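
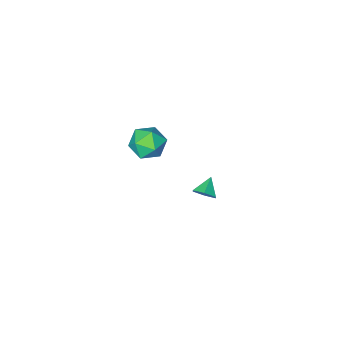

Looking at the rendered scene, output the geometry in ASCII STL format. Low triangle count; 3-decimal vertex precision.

solid 
facet normal 0.699 0.453 -0.554
outer loop
vertex 3.236 3.739 1.64
vertex 3.007 3.408 1.08
vertex 2.743 4.022 1.249
endloop
endfacet
facet normal -0.372 0.464 0.804
outer loop
vertex 3.236 3.739 1.64
vertex 2.743 4.022 1.249
vertex 2.273 2.932 1.66
endloop
endfacet
facet normal 0.699 0.453 -0.553
outer loop
vertex 2.743 4.022 1.249
vertex 3.007 3.408 1.08
vertex 2.514 3.692 0.689
endloop
endfacet
facet normal -0.896 0.429 0.114
outer loop
vertex 2.743 4.022 1.249
vertex 2.514 3.692 0.689
vertex 2.273 2.932 1.66
endloop
endfacet
facet normal 0.699 0.453 -0.553
outer loop
vertex 2.514 3.692 0.689
vertex 3.007 3.408 1.08
vertex 2.778 3.077 0.519
endloop
endfacet
facet normal -0.871 -0.258 -0.418
outer loop
vertex 2.514 3.692 0.689
vertex 2.778 3.077 0.519
vertex 2.273 2.932 1.66
endloop
endfacet
facet normal 0.699 0.453 -0.553
outer loop
vertex 2.778 3.077 0.519
vertex 3.007 3.408 1.08
vertex 3.271 2.793 0.91
endloop
endfacet
facet normal -0.321 -0.911 -0.258
outer loop
vertex 2.778 3.077 0.519
vertex 3.271 2.793 0.91
vertex 2.273 2.932 1.66
endloop
endfacet
facet normal 0.699 0.453 -0.554
outer loop
vertex 3.271 2.793 0.91
vertex 3.007 3.408 1.08
vertex 3.5 3.124 1.47
endloop
endfacet
facet normal 0.205 -0.877 0.435
outer loop
vertex 3.271 2.793 0.91
vertex 3.5 3.124 1.47
vertex 2.273 2.932 1.66
endloop
endfacet
facet normal 0.699 0.453 -0.554
outer loop
vertex 3.5 3.124 1.47
vertex 3.007 3.408 1.08
vertex 3.236 3.739 1.64
endloop
endfacet
facet normal 0.179 -0.190 0.965
outer loop
vertex 3.5 3.124 1.47
vertex 3.236 3.739 1.64
vertex 2.273 2.932 1.66
endloop
endfacet
facet normal -0.324 0.682 0.656
outer loop
vertex 1.956 -2.609 -1.262
vertex 0.913 -3.02 -1.35
vertex 1.616 -3.432 -0.575
endloop
endfacet
facet normal 0.357 0.507 0.784
outer loop
vertex 1.956 -2.609 -1.262
vertex 1.616 -3.432 -0.575
vertex 2.647 -3.464 -1.023
endloop
endfacet
facet normal 0.735 0.649 0.196
outer loop
vertex 1.956 -2.609 -1.262
vertex 2.647 -3.464 -1.023
vertex 2.581 -3.071 -2.075
endloop
endfacet
facet normal 0.288 0.911 -0.296
outer loop
vertex 1.956 -2.609 -1.262
vertex 2.581 -3.071 -2.075
vertex 1.509 -2.797 -2.277
endloop
endfacet
facet normal -0.366 0.931 -0.011
outer loop
vertex 1.956 -2.609 -1.262
vertex 1.509 -2.797 -2.277
vertex 0.913 -3.02 -1.35
endloop
endfacet
facet normal 0.386 -0.195 0.902
outer loop
vertex 2.647 -3.464 -1.023
vertex 1.616 -3.432 -0.575
vertex 2.031 -4.403 -0.963
endloop
endfacet
facet normal -0.715 0.086 0.694
outer loop
vertex 1.616 -3.432 -0.575
vertex 0.913 -3.02 -1.35
vertex 0.959 -4.129 -1.165
endloop
endfacet
facet normal -0.783 0.489 -0.386
outer loop
vertex 0.913 -3.02 -1.35
vertex 1.509 -2.797 -2.277
vertex 0.893 -3.736 -2.217
endloop
endfacet
facet normal 0.276 0.456 -0.846
outer loop
vertex 1.509 -2.797 -2.277
vertex 2.581 -3.071 -2.075
vertex 1.924 -3.768 -2.665
endloop
endfacet
facet normal 0.998 0.033 -0.050
outer loop
vertex 2.581 -3.071 -2.075
vertex 2.647 -3.464 -1.023
vertex 2.627 -4.18 -1.89
endloop
endfacet
facet normal -0.288 -0.911 0.296
outer loop
vertex 1.584 -4.591 -1.978
vertex 2.031 -4.403 -0.963
vertex 0.959 -4.129 -1.165
endloop
endfacet
facet normal -0.735 -0.649 -0.196
outer loop
vertex 1.584 -4.591 -1.978
vertex 0.959 -4.129 -1.165
vertex 0.893 -3.736 -2.217
endloop
endfacet
facet normal -0.357 -0.507 -0.784
outer loop
vertex 1.584 -4.591 -1.978
vertex 0.893 -3.736 -2.217
vertex 1.924 -3.768 -2.665
endloop
endfacet
facet normal 0.324 -0.682 -0.656
outer loop
vertex 1.584 -4.591 -1.978
vertex 1.924 -3.768 -2.665
vertex 2.627 -4.18 -1.89
endloop
endfacet
facet normal 0.366 -0.931 0.011
outer loop
vertex 1.584 -4.591 -1.978
vertex 2.627 -4.18 -1.89
vertex 2.031 -4.403 -0.963
endloop
endfacet
facet normal -0.276 -0.456 0.846
outer loop
vertex 0.959 -4.129 -1.165
vertex 2.031 -4.403 -0.963
vertex 1.616 -3.432 -0.575
endloop
endfacet
facet normal -0.998 -0.033 0.050
outer loop
vertex 0.893 -3.736 -2.217
vertex 0.959 -4.129 -1.165
vertex 0.913 -3.02 -1.35
endloop
endfacet
facet normal -0.386 0.195 -0.902
outer loop
vertex 1.924 -3.768 -2.665
vertex 0.893 -3.736 -2.217
vertex 1.509 -2.797 -2.277
endloop
endfacet
facet normal 0.715 -0.086 -0.694
outer loop
vertex 2.627 -4.18 -1.89
vertex 1.924 -3.768 -2.665
vertex 2.581 -3.071 -2.075
endloop
endfacet
facet normal 0.783 -0.489 0.386
outer loop
vertex 2.031 -4.403 -0.963
vertex 2.627 -4.18 -1.89
vertex 2.647 -3.464 -1.023
endloop
endfacet

endsolid


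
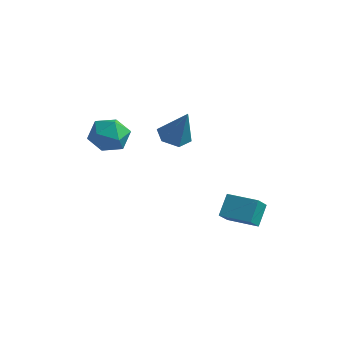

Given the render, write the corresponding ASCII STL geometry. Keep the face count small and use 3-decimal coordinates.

solid 
facet normal -0.995 -0.095 -0.025
outer loop
vertex 2.889 2.736 -2.917
vertex 2.769 3.713 -1.866
vertex 2.82 3.698 -3.819
endloop
endfacet
facet normal 0.083 -0.678 -0.730
outer loop
vertex 4.591 3.867 -3.774
vertex 2.889 2.736 -2.917
vertex 2.82 3.698 -3.819
endloop
endfacet
facet normal -0.995 -0.095 -0.025
outer loop
vertex 2.82 3.698 -3.819
vertex 2.769 3.713 -1.866
vertex 2.7 4.675 -2.767
endloop
endfacet
facet normal -0.052 0.729 -0.683
outer loop
vertex 2.7 4.675 -2.767
vertex 4.591 3.867 -3.774
vertex 2.82 3.698 -3.819
endloop
endfacet
facet normal 0.052 -0.728 0.683
outer loop
vertex 2.889 2.736 -2.917
vertex 4.54 3.882 -1.821
vertex 2.769 3.713 -1.866
endloop
endfacet
facet normal 0.083 -0.678 -0.730
outer loop
vertex 4.66 2.905 -2.873
vertex 2.889 2.736 -2.917
vertex 4.591 3.867 -3.774
endloop
endfacet
facet normal 0.053 -0.729 0.683
outer loop
vertex 4.66 2.905 -2.873
vertex 4.54 3.882 -1.821
vertex 2.889 2.736 -2.917
endloop
endfacet
facet normal -0.083 0.678 0.730
outer loop
vertex 2.769 3.713 -1.866
vertex 4.54 3.882 -1.821
vertex 2.7 4.675 -2.767
endloop
endfacet
facet normal -0.053 0.728 -0.683
outer loop
vertex 4.471 4.844 -2.723
vertex 4.591 3.867 -3.774
vertex 2.7 4.675 -2.767
endloop
endfacet
facet normal -0.083 0.678 0.730
outer loop
vertex 2.7 4.675 -2.767
vertex 4.54 3.882 -1.821
vertex 4.471 4.844 -2.723
endloop
endfacet
facet normal 0.995 0.095 0.025
outer loop
vertex 4.471 4.844 -2.723
vertex 4.66 2.905 -2.873
vertex 4.591 3.867 -3.774
endloop
endfacet
facet normal 0.995 0.095 0.025
outer loop
vertex 4.54 3.882 -1.821
vertex 4.66 2.905 -2.873
vertex 4.471 4.844 -2.723
endloop
endfacet
facet normal -0.729 0.512 0.454
outer loop
vertex -3.926 1.93 1.664
vertex -3.731 1.306 2.681
vertex -3.132 2.337 2.48
endloop
endfacet
facet normal -0.415 0.908 -0.049
outer loop
vertex -3.926 1.93 1.664
vertex -3.132 2.337 2.48
vertex -2.87 2.393 1.301
endloop
endfacet
facet normal -0.479 0.566 -0.671
outer loop
vertex -3.926 1.93 1.664
vertex -2.87 2.393 1.301
vertex -3.307 1.397 0.773
endloop
endfacet
facet normal -0.832 -0.043 -0.553
outer loop
vertex -3.926 1.93 1.664
vertex -3.307 1.397 0.773
vertex -3.839 0.725 1.626
endloop
endfacet
facet normal -0.987 -0.076 0.143
outer loop
vertex -3.926 1.93 1.664
vertex -3.839 0.725 1.626
vertex -3.731 1.306 2.681
endloop
endfacet
facet normal 0.280 0.954 0.107
outer loop
vertex -2.87 2.393 1.301
vertex -3.132 2.337 2.48
vertex -2.021 2.055 2.094
endloop
endfacet
facet normal -0.229 0.313 0.922
outer loop
vertex -3.132 2.337 2.48
vertex -3.731 1.306 2.681
vertex -2.553 1.383 2.947
endloop
endfacet
facet normal -0.645 -0.639 0.418
outer loop
vertex -3.731 1.306 2.681
vertex -3.839 0.725 1.626
vertex -2.99 0.387 2.419
endloop
endfacet
facet normal -0.395 -0.586 -0.708
outer loop
vertex -3.839 0.725 1.626
vertex -3.307 1.397 0.773
vertex -2.728 0.443 1.24
endloop
endfacet
facet normal 0.177 0.399 -0.900
outer loop
vertex -3.307 1.397 0.773
vertex -2.87 2.393 1.301
vertex -2.129 1.474 1.039
endloop
endfacet
facet normal 0.832 0.043 0.553
outer loop
vertex -1.934 0.85 2.056
vertex -2.021 2.055 2.094
vertex -2.553 1.383 2.947
endloop
endfacet
facet normal 0.479 -0.566 0.671
outer loop
vertex -1.934 0.85 2.056
vertex -2.553 1.383 2.947
vertex -2.99 0.387 2.419
endloop
endfacet
facet normal 0.415 -0.908 0.049
outer loop
vertex -1.934 0.85 2.056
vertex -2.99 0.387 2.419
vertex -2.728 0.443 1.24
endloop
endfacet
facet normal 0.729 -0.512 -0.454
outer loop
vertex -1.934 0.85 2.056
vertex -2.728 0.443 1.24
vertex -2.129 1.474 1.039
endloop
endfacet
facet normal 0.987 0.076 -0.143
outer loop
vertex -1.934 0.85 2.056
vertex -2.129 1.474 1.039
vertex -2.021 2.055 2.094
endloop
endfacet
facet normal 0.395 0.586 0.708
outer loop
vertex -2.553 1.383 2.947
vertex -2.021 2.055 2.094
vertex -3.132 2.337 2.48
endloop
endfacet
facet normal -0.177 -0.399 0.900
outer loop
vertex -2.99 0.387 2.419
vertex -2.553 1.383 2.947
vertex -3.731 1.306 2.681
endloop
endfacet
facet normal -0.280 -0.954 -0.107
outer loop
vertex -2.728 0.443 1.24
vertex -2.99 0.387 2.419
vertex -3.839 0.725 1.626
endloop
endfacet
facet normal 0.229 -0.313 -0.922
outer loop
vertex -2.129 1.474 1.039
vertex -2.728 0.443 1.24
vertex -3.307 1.397 0.773
endloop
endfacet
facet normal 0.645 0.639 -0.418
outer loop
vertex -2.021 2.055 2.094
vertex -2.129 1.474 1.039
vertex -2.87 2.393 1.301
endloop
endfacet
facet normal -0.429 0.063 -0.901
outer loop
vertex 0.447 2.77 1.372
vertex -0.233 3.358 1.737
vertex 0.586 3.73 1.373
endloop
endfacet
facet normal 0.987 -0.143 -0.077
outer loop
vertex 0.447 2.77 1.372
vertex 0.586 3.73 1.373
vertex 0.693 3.222 3.683
endloop
endfacet
facet normal -0.429 0.062 -0.901
outer loop
vertex 0.586 3.73 1.373
vertex -0.233 3.358 1.737
vertex -0.094 4.318 1.737
endloop
endfacet
facet normal 0.687 0.716 0.126
outer loop
vertex 0.586 3.73 1.373
vertex -0.094 4.318 1.737
vertex 0.693 3.222 3.683
endloop
endfacet
facet normal -0.429 0.062 -0.901
outer loop
vertex -0.094 4.318 1.737
vertex -0.233 3.358 1.737
vertex -0.913 3.946 2.101
endloop
endfacet
facet normal -0.144 0.836 0.529
outer loop
vertex -0.094 4.318 1.737
vertex -0.913 3.946 2.101
vertex 0.693 3.222 3.683
endloop
endfacet
facet normal -0.428 0.063 -0.902
outer loop
vertex -0.913 3.946 2.101
vertex -0.233 3.358 1.737
vertex -1.052 2.986 2.1
endloop
endfacet
facet normal -0.676 0.097 0.731
outer loop
vertex -0.913 3.946 2.101
vertex -1.052 2.986 2.1
vertex 0.693 3.222 3.683
endloop
endfacet
facet normal -0.428 0.063 -0.902
outer loop
vertex -1.052 2.986 2.1
vertex -0.233 3.358 1.737
vertex -0.372 2.398 1.736
endloop
endfacet
facet normal -0.376 -0.762 0.528
outer loop
vertex -1.052 2.986 2.1
vertex -0.372 2.398 1.736
vertex 0.693 3.222 3.683
endloop
endfacet
facet normal -0.429 0.063 -0.901
outer loop
vertex -0.372 2.398 1.736
vertex -0.233 3.358 1.737
vertex 0.447 2.77 1.372
endloop
endfacet
facet normal 0.456 -0.882 0.124
outer loop
vertex -0.372 2.398 1.736
vertex 0.447 2.77 1.372
vertex 0.693 3.222 3.683
endloop
endfacet

endsolid


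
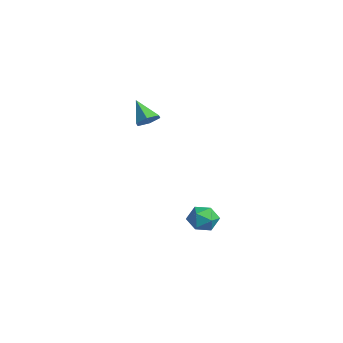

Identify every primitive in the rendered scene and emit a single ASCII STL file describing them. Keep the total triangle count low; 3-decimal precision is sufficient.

solid 
facet normal 0.675 0.166 -0.718
outer loop
vertex -0.199 -2.507 3.421
vertex -0.583 -2.94 2.96
vertex -0.727 -2.215 2.992
endloop
endfacet
facet normal -0.084 0.773 0.629
outer loop
vertex -0.199 -2.507 3.421
vertex -0.727 -2.215 2.992
vertex -1.637 -3.2 4.08
endloop
endfacet
facet normal 0.676 0.166 -0.718
outer loop
vertex -0.727 -2.215 2.992
vertex -0.583 -2.94 2.96
vertex -1.11 -2.648 2.531
endloop
endfacet
facet normal -0.742 0.670 -0.013
outer loop
vertex -0.727 -2.215 2.992
vertex -1.11 -2.648 2.531
vertex -1.637 -3.2 4.08
endloop
endfacet
facet normal 0.676 0.166 -0.718
outer loop
vertex -1.11 -2.648 2.531
vertex -0.583 -2.94 2.96
vertex -0.966 -3.374 2.499
endloop
endfacet
facet normal -0.914 -0.165 -0.370
outer loop
vertex -1.11 -2.648 2.531
vertex -0.966 -3.374 2.499
vertex -1.637 -3.2 4.08
endloop
endfacet
facet normal 0.676 0.166 -0.718
outer loop
vertex -0.966 -3.374 2.499
vertex -0.583 -2.94 2.96
vertex -0.439 -3.666 2.928
endloop
endfacet
facet normal -0.430 -0.899 -0.084
outer loop
vertex -0.966 -3.374 2.499
vertex -0.439 -3.666 2.928
vertex -1.637 -3.2 4.08
endloop
endfacet
facet normal 0.675 0.166 -0.719
outer loop
vertex -0.439 -3.666 2.928
vertex -0.583 -2.94 2.96
vertex -0.055 -3.232 3.389
endloop
endfacet
facet normal 0.228 -0.797 0.560
outer loop
vertex -0.439 -3.666 2.928
vertex -0.055 -3.232 3.389
vertex -1.637 -3.2 4.08
endloop
endfacet
facet normal 0.675 0.166 -0.718
outer loop
vertex -0.055 -3.232 3.389
vertex -0.583 -2.94 2.96
vertex -0.199 -2.507 3.421
endloop
endfacet
facet normal 0.401 0.039 0.915
outer loop
vertex -0.055 -3.232 3.389
vertex -0.199 -2.507 3.421
vertex -1.637 -3.2 4.08
endloop
endfacet
facet normal -0.059 0.863 0.502
outer loop
vertex 1.54 0.202 -3.834
vertex 0.674 -0.02 -3.555
vertex 1.412 -0.271 -3.037
endloop
endfacet
facet normal 0.615 0.631 0.473
outer loop
vertex 1.54 0.202 -3.834
vertex 1.412 -0.271 -3.037
vertex 2.105 -0.512 -3.617
endloop
endfacet
facet normal 0.797 0.565 -0.216
outer loop
vertex 1.54 0.202 -3.834
vertex 2.105 -0.512 -3.617
vertex 1.795 -0.41 -4.495
endloop
endfacet
facet normal 0.233 0.757 -0.611
outer loop
vertex 1.54 0.202 -3.834
vertex 1.795 -0.41 -4.495
vertex 0.911 -0.106 -4.456
endloop
endfacet
facet normal -0.295 0.941 -0.167
outer loop
vertex 1.54 0.202 -3.834
vertex 0.911 -0.106 -4.456
vertex 0.674 -0.02 -3.555
endloop
endfacet
facet normal 0.638 -0.017 0.770
outer loop
vertex 2.105 -0.512 -3.617
vertex 1.412 -0.271 -3.037
vertex 1.589 -1.174 -3.204
endloop
endfacet
facet normal -0.452 0.358 0.817
outer loop
vertex 1.412 -0.271 -3.037
vertex 0.674 -0.02 -3.555
vertex 0.705 -0.87 -3.165
endloop
endfacet
facet normal -0.834 0.484 -0.266
outer loop
vertex 0.674 -0.02 -3.555
vertex 0.911 -0.106 -4.456
vertex 0.395 -0.768 -4.043
endloop
endfacet
facet normal 0.021 0.186 -0.982
outer loop
vertex 0.911 -0.106 -4.456
vertex 1.795 -0.41 -4.495
vertex 1.088 -1.009 -4.623
endloop
endfacet
facet normal 0.931 -0.123 -0.343
outer loop
vertex 1.795 -0.41 -4.495
vertex 2.105 -0.512 -3.617
vertex 1.826 -1.26 -4.105
endloop
endfacet
facet normal -0.233 -0.757 0.611
outer loop
vertex 0.96 -1.482 -3.826
vertex 1.589 -1.174 -3.204
vertex 0.705 -0.87 -3.165
endloop
endfacet
facet normal -0.797 -0.565 0.216
outer loop
vertex 0.96 -1.482 -3.826
vertex 0.705 -0.87 -3.165
vertex 0.395 -0.768 -4.043
endloop
endfacet
facet normal -0.615 -0.631 -0.473
outer loop
vertex 0.96 -1.482 -3.826
vertex 0.395 -0.768 -4.043
vertex 1.088 -1.009 -4.623
endloop
endfacet
facet normal 0.059 -0.863 -0.502
outer loop
vertex 0.96 -1.482 -3.826
vertex 1.088 -1.009 -4.623
vertex 1.826 -1.26 -4.105
endloop
endfacet
facet normal 0.295 -0.941 0.167
outer loop
vertex 0.96 -1.482 -3.826
vertex 1.826 -1.26 -4.105
vertex 1.589 -1.174 -3.204
endloop
endfacet
facet normal -0.021 -0.186 0.982
outer loop
vertex 0.705 -0.87 -3.165
vertex 1.589 -1.174 -3.204
vertex 1.412 -0.271 -3.037
endloop
endfacet
facet normal -0.931 0.123 0.343
outer loop
vertex 0.395 -0.768 -4.043
vertex 0.705 -0.87 -3.165
vertex 0.674 -0.02 -3.555
endloop
endfacet
facet normal -0.638 0.017 -0.770
outer loop
vertex 1.088 -1.009 -4.623
vertex 0.395 -0.768 -4.043
vertex 0.911 -0.106 -4.456
endloop
endfacet
facet normal 0.452 -0.358 -0.817
outer loop
vertex 1.826 -1.26 -4.105
vertex 1.088 -1.009 -4.623
vertex 1.795 -0.41 -4.495
endloop
endfacet
facet normal 0.834 -0.484 0.266
outer loop
vertex 1.589 -1.174 -3.204
vertex 1.826 -1.26 -4.105
vertex 2.105 -0.512 -3.617
endloop
endfacet

endsolid


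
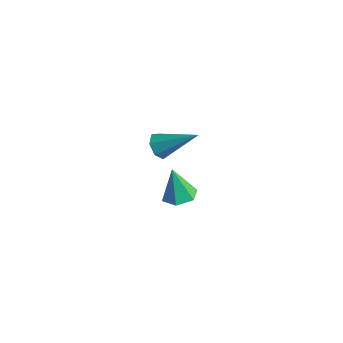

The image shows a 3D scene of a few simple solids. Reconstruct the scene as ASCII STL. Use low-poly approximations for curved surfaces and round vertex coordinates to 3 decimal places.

solid 
facet normal -0.680 -0.463 -0.569
outer loop
vertex 2.496 -4.651 -0.127
vertex 2.223 -4.232 -0.142
vertex 2.585 -4.38 -0.454
endloop
endfacet
facet normal 0.868 -0.472 -0.154
outer loop
vertex 2.496 -4.651 -0.127
vertex 2.585 -4.38 -0.454
vertex 3.257 -3.528 0.722
endloop
endfacet
facet normal -0.679 -0.464 -0.568
outer loop
vertex 2.585 -4.38 -0.454
vertex 2.223 -4.232 -0.142
vertex 2.401 -3.998 -0.546
endloop
endfacet
facet normal 0.767 0.225 -0.601
outer loop
vertex 2.585 -4.38 -0.454
vertex 2.401 -3.998 -0.546
vertex 3.257 -3.528 0.722
endloop
endfacet
facet normal -0.681 -0.463 -0.568
outer loop
vertex 2.401 -3.998 -0.546
vertex 2.223 -4.232 -0.142
vertex 2.084 -3.792 -0.334
endloop
endfacet
facet normal 0.235 0.849 -0.473
outer loop
vertex 2.401 -3.998 -0.546
vertex 2.084 -3.792 -0.334
vertex 3.257 -3.528 0.722
endloop
endfacet
facet normal -0.680 -0.463 -0.568
outer loop
vertex 2.084 -3.792 -0.334
vertex 2.223 -4.232 -0.142
vertex 1.871 -3.917 0.023
endloop
endfacet
facet normal -0.329 0.935 0.131
outer loop
vertex 2.084 -3.792 -0.334
vertex 1.871 -3.917 0.023
vertex 3.257 -3.528 0.722
endloop
endfacet
facet normal -0.680 -0.462 -0.569
outer loop
vertex 1.871 -3.917 0.023
vertex 2.223 -4.232 -0.142
vertex 1.923 -4.28 0.256
endloop
endfacet
facet normal -0.500 0.416 0.760
outer loop
vertex 1.871 -3.917 0.023
vertex 1.923 -4.28 0.256
vertex 3.257 -3.528 0.722
endloop
endfacet
facet normal -0.680 -0.463 -0.568
outer loop
vertex 1.923 -4.28 0.256
vertex 2.223 -4.232 -0.142
vertex 2.201 -4.606 0.189
endloop
endfacet
facet normal -0.148 -0.318 0.936
outer loop
vertex 1.923 -4.28 0.256
vertex 2.201 -4.606 0.189
vertex 3.257 -3.528 0.722
endloop
endfacet
facet normal -0.680 -0.463 -0.569
outer loop
vertex 2.201 -4.606 0.189
vertex 2.223 -4.232 -0.142
vertex 2.496 -4.651 -0.127
endloop
endfacet
facet normal 0.460 -0.712 0.530
outer loop
vertex 2.201 -4.606 0.189
vertex 2.496 -4.651 -0.127
vertex 3.257 -3.528 0.722
endloop
endfacet
facet normal 0.246 0.045 -0.968
outer loop
vertex 1.99 -2.575 -4.3
vertex 1.397 -2.662 -4.455
vertex 1.614 -2.087 -4.373
endloop
endfacet
facet normal 0.601 0.550 0.580
outer loop
vertex 1.99 -2.575 -4.3
vertex 1.614 -2.087 -4.373
vertex 1.083 -2.718 -3.225
endloop
endfacet
facet normal 0.246 0.045 -0.968
outer loop
vertex 1.614 -2.087 -4.373
vertex 1.397 -2.662 -4.455
vertex 1.02 -2.174 -4.528
endloop
endfacet
facet normal -0.231 0.894 0.384
outer loop
vertex 1.614 -2.087 -4.373
vertex 1.02 -2.174 -4.528
vertex 1.083 -2.718 -3.225
endloop
endfacet
facet normal 0.246 0.045 -0.968
outer loop
vertex 1.02 -2.174 -4.528
vertex 1.397 -2.662 -4.455
vertex 0.803 -2.749 -4.61
endloop
endfacet
facet normal -0.928 0.325 0.180
outer loop
vertex 1.02 -2.174 -4.528
vertex 0.803 -2.749 -4.61
vertex 1.083 -2.718 -3.225
endloop
endfacet
facet normal 0.246 0.045 -0.968
outer loop
vertex 0.803 -2.749 -4.61
vertex 1.397 -2.662 -4.455
vertex 1.179 -3.237 -4.537
endloop
endfacet
facet normal -0.793 -0.585 0.173
outer loop
vertex 0.803 -2.749 -4.61
vertex 1.179 -3.237 -4.537
vertex 1.083 -2.718 -3.225
endloop
endfacet
facet normal 0.248 0.044 -0.968
outer loop
vertex 1.179 -3.237 -4.537
vertex 1.397 -2.662 -4.455
vertex 1.773 -3.149 -4.381
endloop
endfacet
facet normal 0.040 -0.928 0.370
outer loop
vertex 1.179 -3.237 -4.537
vertex 1.773 -3.149 -4.381
vertex 1.083 -2.718 -3.225
endloop
endfacet
facet normal 0.247 0.043 -0.968
outer loop
vertex 1.773 -3.149 -4.381
vertex 1.397 -2.662 -4.455
vertex 1.99 -2.575 -4.3
endloop
endfacet
facet normal 0.736 -0.359 0.573
outer loop
vertex 1.773 -3.149 -4.381
vertex 1.99 -2.575 -4.3
vertex 1.083 -2.718 -3.225
endloop
endfacet

endsolid


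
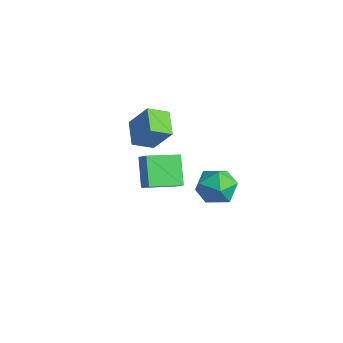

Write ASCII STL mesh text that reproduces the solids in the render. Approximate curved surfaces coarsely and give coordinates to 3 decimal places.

solid 
facet normal -0.831 0.407 0.378
outer loop
vertex -4.256 1.382 1.141
vertex -3.948 2.587 0.52
vertex -5.271 0.81 -0.472
endloop
endfacet
facet normal -0.222 -0.867 0.447
outer loop
vertex -3.892 0.133 -1.1
vertex -4.256 1.382 1.141
vertex -5.271 0.81 -0.472
endloop
endfacet
facet normal -0.831 0.408 0.378
outer loop
vertex -5.271 0.81 -0.472
vertex -3.948 2.587 0.52
vertex -4.963 2.014 -1.093
endloop
endfacet
facet normal -0.510 -0.288 -0.811
outer loop
vertex -4.963 2.014 -1.093
vertex -3.892 0.133 -1.1
vertex -5.271 0.81 -0.472
endloop
endfacet
facet normal 0.510 0.287 0.811
outer loop
vertex -4.256 1.382 1.141
vertex -2.569 1.91 -0.108
vertex -3.948 2.587 0.52
endloop
endfacet
facet normal -0.221 -0.867 0.447
outer loop
vertex -2.877 0.706 0.513
vertex -4.256 1.382 1.141
vertex -3.892 0.133 -1.1
endloop
endfacet
facet normal 0.510 0.288 0.811
outer loop
vertex -2.877 0.706 0.513
vertex -2.569 1.91 -0.108
vertex -4.256 1.382 1.141
endloop
endfacet
facet normal 0.222 0.866 -0.447
outer loop
vertex -3.948 2.587 0.52
vertex -2.569 1.91 -0.108
vertex -4.963 2.014 -1.093
endloop
endfacet
facet normal -0.510 -0.287 -0.811
outer loop
vertex -3.584 1.338 -1.721
vertex -3.892 0.133 -1.1
vertex -4.963 2.014 -1.093
endloop
endfacet
facet normal 0.221 0.867 -0.447
outer loop
vertex -4.963 2.014 -1.093
vertex -2.569 1.91 -0.108
vertex -3.584 1.338 -1.721
endloop
endfacet
facet normal 0.831 -0.407 -0.378
outer loop
vertex -3.584 1.338 -1.721
vertex -2.877 0.706 0.513
vertex -3.892 0.133 -1.1
endloop
endfacet
facet normal 0.831 -0.408 -0.378
outer loop
vertex -2.569 1.91 -0.108
vertex -2.877 0.706 0.513
vertex -3.584 1.338 -1.721
endloop
endfacet
facet normal -0.623 0.315 0.716
outer loop
vertex -2.362 0.094 -0.955
vertex -2.052 2.099 -1.568
vertex -3.03 0.028 -1.508
endloop
endfacet
facet normal -0.146 -0.946 0.289
outer loop
vertex -1.788 -0.599 -2.932
vertex -2.362 0.094 -0.955
vertex -3.03 0.028 -1.508
endloop
endfacet
facet normal -0.624 0.315 0.715
outer loop
vertex -3.03 0.028 -1.508
vertex -2.052 2.099 -1.568
vertex -2.72 2.033 -2.122
endloop
endfacet
facet normal -0.768 -0.076 -0.636
outer loop
vertex -2.72 2.033 -2.122
vertex -1.788 -0.599 -2.932
vertex -3.03 0.028 -1.508
endloop
endfacet
facet normal 0.768 0.076 0.636
outer loop
vertex -2.362 0.094 -0.955
vertex -0.81 1.472 -2.992
vertex -2.052 2.099 -1.568
endloop
endfacet
facet normal -0.146 -0.946 0.289
outer loop
vertex -1.12 -0.533 -2.378
vertex -2.362 0.094 -0.955
vertex -1.788 -0.599 -2.932
endloop
endfacet
facet normal 0.768 0.076 0.636
outer loop
vertex -1.12 -0.533 -2.378
vertex -0.81 1.472 -2.992
vertex -2.362 0.094 -0.955
endloop
endfacet
facet normal 0.146 0.946 -0.289
outer loop
vertex -2.052 2.099 -1.568
vertex -0.81 1.472 -2.992
vertex -2.72 2.033 -2.122
endloop
endfacet
facet normal -0.768 -0.076 -0.636
outer loop
vertex -1.478 1.406 -3.545
vertex -1.788 -0.599 -2.932
vertex -2.72 2.033 -2.122
endloop
endfacet
facet normal 0.146 0.946 -0.289
outer loop
vertex -2.72 2.033 -2.122
vertex -0.81 1.472 -2.992
vertex -1.478 1.406 -3.545
endloop
endfacet
facet normal 0.624 -0.315 -0.715
outer loop
vertex -1.478 1.406 -3.545
vertex -1.12 -0.533 -2.378
vertex -1.788 -0.599 -2.932
endloop
endfacet
facet normal 0.623 -0.315 -0.715
outer loop
vertex -0.81 1.472 -2.992
vertex -1.12 -0.533 -2.378
vertex -1.478 1.406 -3.545
endloop
endfacet
facet normal -0.517 0.339 0.786
outer loop
vertex 2.131 2.236 0.022
vertex 1.581 1.119 0.143
vertex 2.652 1.357 0.744
endloop
endfacet
facet normal 0.113 0.670 0.734
outer loop
vertex 2.131 2.236 0.022
vertex 2.652 1.357 0.744
vertex 3.369 2.057 -0.005
endloop
endfacet
facet normal 0.144 0.985 0.094
outer loop
vertex 2.131 2.236 0.022
vertex 3.369 2.057 -0.005
vertex 2.741 2.251 -1.07
endloop
endfacet
facet normal -0.466 0.849 -0.249
outer loop
vertex 2.131 2.236 0.022
vertex 2.741 2.251 -1.07
vertex 1.636 1.671 -0.978
endloop
endfacet
facet normal -0.875 0.450 0.179
outer loop
vertex 2.131 2.236 0.022
vertex 1.636 1.671 -0.978
vertex 1.581 1.119 0.143
endloop
endfacet
facet normal 0.625 0.173 0.761
outer loop
vertex 3.369 2.057 -0.005
vertex 2.652 1.357 0.744
vertex 3.584 0.829 0.098
endloop
endfacet
facet normal -0.394 -0.361 0.845
outer loop
vertex 2.652 1.357 0.744
vertex 1.581 1.119 0.143
vertex 2.479 0.249 0.19
endloop
endfacet
facet normal -0.974 -0.182 -0.137
outer loop
vertex 1.581 1.119 0.143
vertex 1.636 1.671 -0.978
vertex 1.851 0.443 -0.875
endloop
endfacet
facet normal -0.312 0.463 -0.829
outer loop
vertex 1.636 1.671 -0.978
vertex 2.741 2.251 -1.07
vertex 2.568 1.143 -1.624
endloop
endfacet
facet normal 0.676 0.683 -0.274
outer loop
vertex 2.741 2.251 -1.07
vertex 3.369 2.057 -0.005
vertex 3.639 1.381 -1.023
endloop
endfacet
facet normal 0.466 -0.849 0.249
outer loop
vertex 3.089 0.264 -0.902
vertex 3.584 0.829 0.098
vertex 2.479 0.249 0.19
endloop
endfacet
facet normal -0.144 -0.985 -0.094
outer loop
vertex 3.089 0.264 -0.902
vertex 2.479 0.249 0.19
vertex 1.851 0.443 -0.875
endloop
endfacet
facet normal -0.113 -0.670 -0.734
outer loop
vertex 3.089 0.264 -0.902
vertex 1.851 0.443 -0.875
vertex 2.568 1.143 -1.624
endloop
endfacet
facet normal 0.517 -0.339 -0.786
outer loop
vertex 3.089 0.264 -0.902
vertex 2.568 1.143 -1.624
vertex 3.639 1.381 -1.023
endloop
endfacet
facet normal 0.875 -0.450 -0.179
outer loop
vertex 3.089 0.264 -0.902
vertex 3.639 1.381 -1.023
vertex 3.584 0.829 0.098
endloop
endfacet
facet normal 0.312 -0.463 0.829
outer loop
vertex 2.479 0.249 0.19
vertex 3.584 0.829 0.098
vertex 2.652 1.357 0.744
endloop
endfacet
facet normal -0.676 -0.683 0.274
outer loop
vertex 1.851 0.443 -0.875
vertex 2.479 0.249 0.19
vertex 1.581 1.119 0.143
endloop
endfacet
facet normal -0.625 -0.173 -0.761
outer loop
vertex 2.568 1.143 -1.624
vertex 1.851 0.443 -0.875
vertex 1.636 1.671 -0.978
endloop
endfacet
facet normal 0.394 0.361 -0.845
outer loop
vertex 3.639 1.381 -1.023
vertex 2.568 1.143 -1.624
vertex 2.741 2.251 -1.07
endloop
endfacet
facet normal 0.974 0.182 0.137
outer loop
vertex 3.584 0.829 0.098
vertex 3.639 1.381 -1.023
vertex 3.369 2.057 -0.005
endloop
endfacet

endsolid


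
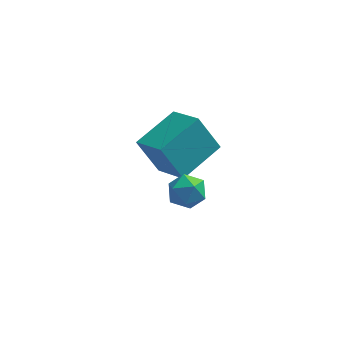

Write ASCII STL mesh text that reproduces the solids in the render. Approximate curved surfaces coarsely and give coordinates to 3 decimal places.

solid 
facet normal -0.646 -0.723 -0.246
outer loop
vertex -0.093 -0.032 -2.786
vertex -0.913 0.919 -3.427
vertex 0.614 -0.248 -4.01
endloop
endfacet
facet normal 0.582 -0.674 0.455
outer loop
vertex 1.713 0.981 -3.593
vertex -0.093 -0.032 -2.786
vertex 0.614 -0.248 -4.01
endloop
endfacet
facet normal -0.646 -0.722 -0.246
outer loop
vertex 0.614 -0.248 -4.01
vertex -0.913 0.919 -3.427
vertex -0.206 0.704 -4.651
endloop
endfacet
facet normal 0.494 -0.151 -0.856
outer loop
vertex -0.206 0.704 -4.651
vertex 1.713 0.981 -3.593
vertex 0.614 -0.248 -4.01
endloop
endfacet
facet normal -0.494 0.151 0.856
outer loop
vertex -0.093 -0.032 -2.786
vertex 0.186 2.148 -3.01
vertex -0.913 0.919 -3.427
endloop
endfacet
facet normal 0.582 -0.675 0.454
outer loop
vertex 1.006 1.196 -2.369
vertex -0.093 -0.032 -2.786
vertex 1.713 0.981 -3.593
endloop
endfacet
facet normal -0.494 0.151 0.856
outer loop
vertex 1.006 1.196 -2.369
vertex 0.186 2.148 -3.01
vertex -0.093 -0.032 -2.786
endloop
endfacet
facet normal -0.582 0.674 -0.455
outer loop
vertex -0.913 0.919 -3.427
vertex 0.186 2.148 -3.01
vertex -0.206 0.704 -4.651
endloop
endfacet
facet normal 0.494 -0.151 -0.856
outer loop
vertex 0.893 1.932 -4.234
vertex 1.713 0.981 -3.593
vertex -0.206 0.704 -4.651
endloop
endfacet
facet normal -0.581 0.675 -0.455
outer loop
vertex -0.206 0.704 -4.651
vertex 0.186 2.148 -3.01
vertex 0.893 1.932 -4.234
endloop
endfacet
facet normal 0.646 0.723 0.246
outer loop
vertex 0.893 1.932 -4.234
vertex 1.006 1.196 -2.369
vertex 1.713 0.981 -3.593
endloop
endfacet
facet normal 0.646 0.722 0.246
outer loop
vertex 0.186 2.148 -3.01
vertex 1.006 1.196 -2.369
vertex 0.893 1.932 -4.234
endloop
endfacet
facet normal -0.730 0.229 0.644
outer loop
vertex 0.27 -2.057 -2.309
vertex 0.405 -2.594 -1.965
vertex 0.705 -2.033 -1.824
endloop
endfacet
facet normal -0.447 0.818 0.361
outer loop
vertex 0.27 -2.057 -2.309
vertex 0.705 -2.033 -1.824
vertex 0.824 -1.721 -2.384
endloop
endfacet
facet normal -0.520 0.780 -0.348
outer loop
vertex 0.27 -2.057 -2.309
vertex 0.824 -1.721 -2.384
vertex 0.597 -2.09 -2.872
endloop
endfacet
facet normal -0.849 0.165 -0.503
outer loop
vertex 0.27 -2.057 -2.309
vertex 0.597 -2.09 -2.872
vertex 0.339 -2.629 -2.613
endloop
endfacet
facet normal -0.978 -0.176 0.109
outer loop
vertex 0.27 -2.057 -2.309
vertex 0.339 -2.629 -2.613
vertex 0.405 -2.594 -1.965
endloop
endfacet
facet normal 0.250 0.822 0.511
outer loop
vertex 0.824 -1.721 -2.384
vertex 0.705 -2.033 -1.824
vertex 1.301 -2.051 -2.087
endloop
endfacet
facet normal -0.207 -0.133 0.969
outer loop
vertex 0.705 -2.033 -1.824
vertex 0.405 -2.594 -1.965
vertex 1.043 -2.59 -1.828
endloop
endfacet
facet normal -0.609 -0.786 0.104
outer loop
vertex 0.405 -2.594 -1.965
vertex 0.339 -2.629 -2.613
vertex 0.816 -2.959 -2.316
endloop
endfacet
facet normal -0.398 -0.235 -0.887
outer loop
vertex 0.339 -2.629 -2.613
vertex 0.597 -2.09 -2.872
vertex 0.935 -2.647 -2.876
endloop
endfacet
facet normal 0.132 0.760 -0.636
outer loop
vertex 0.597 -2.09 -2.872
vertex 0.824 -1.721 -2.384
vertex 1.235 -2.086 -2.735
endloop
endfacet
facet normal 0.849 -0.165 0.503
outer loop
vertex 1.37 -2.623 -2.391
vertex 1.301 -2.051 -2.087
vertex 1.043 -2.59 -1.828
endloop
endfacet
facet normal 0.520 -0.780 0.348
outer loop
vertex 1.37 -2.623 -2.391
vertex 1.043 -2.59 -1.828
vertex 0.816 -2.959 -2.316
endloop
endfacet
facet normal 0.447 -0.818 -0.361
outer loop
vertex 1.37 -2.623 -2.391
vertex 0.816 -2.959 -2.316
vertex 0.935 -2.647 -2.876
endloop
endfacet
facet normal 0.730 -0.229 -0.644
outer loop
vertex 1.37 -2.623 -2.391
vertex 0.935 -2.647 -2.876
vertex 1.235 -2.086 -2.735
endloop
endfacet
facet normal 0.978 0.176 -0.109
outer loop
vertex 1.37 -2.623 -2.391
vertex 1.235 -2.086 -2.735
vertex 1.301 -2.051 -2.087
endloop
endfacet
facet normal 0.398 0.235 0.887
outer loop
vertex 1.043 -2.59 -1.828
vertex 1.301 -2.051 -2.087
vertex 0.705 -2.033 -1.824
endloop
endfacet
facet normal -0.132 -0.760 0.636
outer loop
vertex 0.816 -2.959 -2.316
vertex 1.043 -2.59 -1.828
vertex 0.405 -2.594 -1.965
endloop
endfacet
facet normal -0.250 -0.822 -0.511
outer loop
vertex 0.935 -2.647 -2.876
vertex 0.816 -2.959 -2.316
vertex 0.339 -2.629 -2.613
endloop
endfacet
facet normal 0.207 0.133 -0.969
outer loop
vertex 1.235 -2.086 -2.735
vertex 0.935 -2.647 -2.876
vertex 0.597 -2.09 -2.872
endloop
endfacet
facet normal 0.609 0.786 -0.104
outer loop
vertex 1.301 -2.051 -2.087
vertex 1.235 -2.086 -2.735
vertex 0.824 -1.721 -2.384
endloop
endfacet

endsolid


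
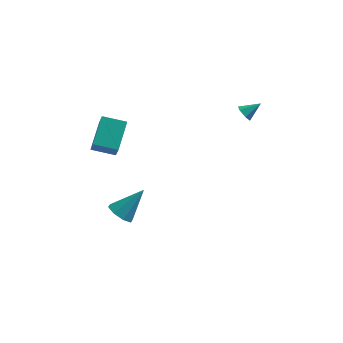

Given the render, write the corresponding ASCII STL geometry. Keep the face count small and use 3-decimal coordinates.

solid 
facet normal -0.610 -0.351 -0.711
outer loop
vertex -2.033 -0.933 -4.838
vertex -2.593 -0.406 -4.618
vertex -1.986 -0.403 -5.14
endloop
endfacet
facet normal 0.956 -0.205 -0.211
outer loop
vertex -2.033 -0.933 -4.838
vertex -1.986 -0.403 -5.14
vertex -1.427 0.266 -3.262
endloop
endfacet
facet normal -0.609 -0.352 -0.711
outer loop
vertex -1.986 -0.403 -5.14
vertex -2.593 -0.406 -4.618
vertex -2.295 0.126 -5.137
endloop
endfacet
facet normal 0.790 0.464 -0.400
outer loop
vertex -1.986 -0.403 -5.14
vertex -2.295 0.126 -5.137
vertex -1.427 0.266 -3.262
endloop
endfacet
facet normal -0.610 -0.352 -0.710
outer loop
vertex -2.295 0.126 -5.137
vertex -2.593 -0.406 -4.618
vertex -2.778 0.343 -4.83
endloop
endfacet
facet normal 0.290 0.935 -0.204
outer loop
vertex -2.295 0.126 -5.137
vertex -2.778 0.343 -4.83
vertex -1.427 0.266 -3.262
endloop
endfacet
facet normal -0.610 -0.352 -0.710
outer loop
vertex -2.778 0.343 -4.83
vertex -2.593 -0.406 -4.618
vertex -3.152 0.122 -4.399
endloop
endfacet
facet normal -0.250 0.932 0.261
outer loop
vertex -2.778 0.343 -4.83
vertex -3.152 0.122 -4.399
vertex -1.427 0.266 -3.262
endloop
endfacet
facet normal -0.610 -0.352 -0.710
outer loop
vertex -3.152 0.122 -4.399
vertex -2.593 -0.406 -4.618
vertex -3.199 -0.408 -4.096
endloop
endfacet
facet normal -0.515 0.459 0.724
outer loop
vertex -3.152 0.122 -4.399
vertex -3.199 -0.408 -4.096
vertex -1.427 0.266 -3.262
endloop
endfacet
facet normal -0.610 -0.352 -0.710
outer loop
vertex -3.199 -0.408 -4.096
vertex -2.593 -0.406 -4.618
vertex -2.89 -0.937 -4.099
endloop
endfacet
facet normal -0.350 -0.210 0.913
outer loop
vertex -3.199 -0.408 -4.096
vertex -2.89 -0.937 -4.099
vertex -1.427 0.266 -3.262
endloop
endfacet
facet normal -0.611 -0.352 -0.709
outer loop
vertex -2.89 -0.937 -4.099
vertex -2.593 -0.406 -4.618
vertex -2.407 -1.155 -4.407
endloop
endfacet
facet normal 0.150 -0.681 0.717
outer loop
vertex -2.89 -0.937 -4.099
vertex -2.407 -1.155 -4.407
vertex -1.427 0.266 -3.262
endloop
endfacet
facet normal -0.610 -0.352 -0.710
outer loop
vertex -2.407 -1.155 -4.407
vertex -2.593 -0.406 -4.618
vertex -2.033 -0.933 -4.838
endloop
endfacet
facet normal 0.691 -0.678 0.250
outer loop
vertex -2.407 -1.155 -4.407
vertex -2.033 -0.933 -4.838
vertex -1.427 0.266 -3.262
endloop
endfacet
facet normal -0.969 0.090 0.231
outer loop
vertex -3.389 -0.422 3.243
vertex -3.581 0.303 2.156
vertex -3.739 -1.867 2.339
endloop
endfacet
facet normal 0.144 -0.550 0.823
outer loop
vertex -2.499 -1.983 2.044
vertex -3.389 -0.422 3.243
vertex -3.739 -1.867 2.339
endloop
endfacet
facet normal -0.969 0.090 0.231
outer loop
vertex -3.739 -1.867 2.339
vertex -3.581 0.303 2.156
vertex -3.931 -1.142 1.253
endloop
endfacet
facet normal -0.201 -0.831 -0.519
outer loop
vertex -3.931 -1.142 1.253
vertex -2.499 -1.983 2.044
vertex -3.739 -1.867 2.339
endloop
endfacet
facet normal 0.201 0.831 0.519
outer loop
vertex -3.389 -0.422 3.243
vertex -2.341 0.187 1.861
vertex -3.581 0.303 2.156
endloop
endfacet
facet normal 0.145 -0.549 0.823
outer loop
vertex -2.149 -0.538 2.947
vertex -3.389 -0.422 3.243
vertex -2.499 -1.983 2.044
endloop
endfacet
facet normal 0.202 0.831 0.519
outer loop
vertex -2.149 -0.538 2.947
vertex -2.341 0.187 1.861
vertex -3.389 -0.422 3.243
endloop
endfacet
facet normal -0.144 0.549 -0.823
outer loop
vertex -3.581 0.303 2.156
vertex -2.341 0.187 1.861
vertex -3.931 -1.142 1.253
endloop
endfacet
facet normal -0.202 -0.831 -0.519
outer loop
vertex -2.691 -1.258 0.957
vertex -2.499 -1.983 2.044
vertex -3.931 -1.142 1.253
endloop
endfacet
facet normal -0.145 0.550 -0.823
outer loop
vertex -3.931 -1.142 1.253
vertex -2.341 0.187 1.861
vertex -2.691 -1.258 0.957
endloop
endfacet
facet normal 0.969 -0.090 -0.231
outer loop
vertex -2.691 -1.258 0.957
vertex -2.149 -0.538 2.947
vertex -2.499 -1.983 2.044
endloop
endfacet
facet normal 0.969 -0.090 -0.231
outer loop
vertex -2.341 0.187 1.861
vertex -2.149 -0.538 2.947
vertex -2.691 -1.258 0.957
endloop
endfacet
facet normal -0.790 -0.293 -0.539
outer loop
vertex 3.859 0.947 1.919
vertex 3.559 1.258 2.19
vertex 3.785 1.428 1.766
endloop
endfacet
facet normal 0.857 -0.032 -0.515
outer loop
vertex 3.859 0.947 1.919
vertex 3.785 1.428 1.766
vertex 4.381 1.562 2.75
endloop
endfacet
facet normal -0.790 -0.293 -0.539
outer loop
vertex 3.785 1.428 1.766
vertex 3.559 1.258 2.19
vertex 3.485 1.739 2.037
endloop
endfacet
facet normal 0.468 0.792 -0.391
outer loop
vertex 3.785 1.428 1.766
vertex 3.485 1.739 2.037
vertex 4.381 1.562 2.75
endloop
endfacet
facet normal -0.790 -0.293 -0.539
outer loop
vertex 3.485 1.739 2.037
vertex 3.559 1.258 2.19
vertex 3.259 1.568 2.461
endloop
endfacet
facet normal -0.081 0.939 0.335
outer loop
vertex 3.485 1.739 2.037
vertex 3.259 1.568 2.461
vertex 4.381 1.562 2.75
endloop
endfacet
facet normal -0.790 -0.294 -0.538
outer loop
vertex 3.259 1.568 2.461
vertex 3.559 1.258 2.19
vertex 3.333 1.088 2.615
endloop
endfacet
facet normal -0.239 0.263 0.935
outer loop
vertex 3.259 1.568 2.461
vertex 3.333 1.088 2.615
vertex 4.381 1.562 2.75
endloop
endfacet
facet normal -0.791 -0.293 -0.538
outer loop
vertex 3.333 1.088 2.615
vertex 3.559 1.258 2.19
vertex 3.633 0.777 2.343
endloop
endfacet
facet normal 0.151 -0.564 0.812
outer loop
vertex 3.333 1.088 2.615
vertex 3.633 0.777 2.343
vertex 4.381 1.562 2.75
endloop
endfacet
facet normal -0.790 -0.293 -0.539
outer loop
vertex 3.633 0.777 2.343
vertex 3.559 1.258 2.19
vertex 3.859 0.947 1.919
endloop
endfacet
facet normal 0.698 -0.711 0.087
outer loop
vertex 3.633 0.777 2.343
vertex 3.859 0.947 1.919
vertex 4.381 1.562 2.75
endloop
endfacet

endsolid


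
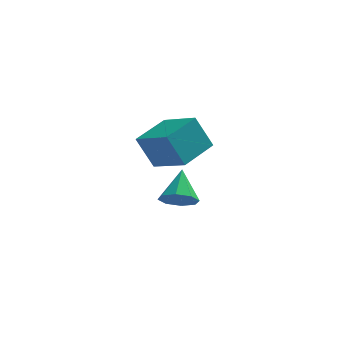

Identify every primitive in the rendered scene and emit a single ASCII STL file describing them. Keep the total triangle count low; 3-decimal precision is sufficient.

solid 
facet normal -0.580 -0.789 -0.202
outer loop
vertex -2.534 -2.808 0.65
vertex -3.526 -1.928 0.062
vertex -1.981 -2.929 -0.464
endloop
endfacet
facet normal 0.684 -0.607 0.405
outer loop
vertex -1.174 -1.832 -0.182
vertex -2.534 -2.808 0.65
vertex -1.981 -2.929 -0.464
endloop
endfacet
facet normal -0.580 -0.789 -0.203
outer loop
vertex -1.981 -2.929 -0.464
vertex -3.526 -1.928 0.062
vertex -2.972 -2.049 -1.052
endloop
endfacet
facet normal 0.443 -0.097 -0.891
outer loop
vertex -2.972 -2.049 -1.052
vertex -1.174 -1.832 -0.182
vertex -1.981 -2.929 -0.464
endloop
endfacet
facet normal -0.443 0.097 0.891
outer loop
vertex -2.534 -2.808 0.65
vertex -2.719 -0.831 0.344
vertex -3.526 -1.928 0.062
endloop
endfacet
facet normal 0.684 -0.607 0.406
outer loop
vertex -1.728 -1.711 0.932
vertex -2.534 -2.808 0.65
vertex -1.174 -1.832 -0.182
endloop
endfacet
facet normal -0.443 0.096 0.891
outer loop
vertex -1.728 -1.711 0.932
vertex -2.719 -0.831 0.344
vertex -2.534 -2.808 0.65
endloop
endfacet
facet normal -0.683 0.607 -0.406
outer loop
vertex -3.526 -1.928 0.062
vertex -2.719 -0.831 0.344
vertex -2.972 -2.049 -1.052
endloop
endfacet
facet normal 0.443 -0.096 -0.891
outer loop
vertex -2.166 -0.952 -0.77
vertex -1.174 -1.832 -0.182
vertex -2.972 -2.049 -1.052
endloop
endfacet
facet normal -0.684 0.607 -0.405
outer loop
vertex -2.972 -2.049 -1.052
vertex -2.719 -0.831 0.344
vertex -2.166 -0.952 -0.77
endloop
endfacet
facet normal 0.580 0.789 0.203
outer loop
vertex -2.166 -0.952 -0.77
vertex -1.728 -1.711 0.932
vertex -1.174 -1.832 -0.182
endloop
endfacet
facet normal 0.580 0.789 0.202
outer loop
vertex -2.719 -0.831 0.344
vertex -1.728 -1.711 0.932
vertex -2.166 -0.952 -0.77
endloop
endfacet
facet normal -0.049 -0.767 -0.640
outer loop
vertex -1.647 -0.026 -3.741
vertex -2.322 0.044 -3.773
vertex -1.796 0.299 -4.119
endloop
endfacet
facet normal 0.885 0.463 0.049
outer loop
vertex -1.647 -0.026 -3.741
vertex -1.796 0.299 -4.119
vertex -2.258 1.056 -2.927
endloop
endfacet
facet normal -0.050 -0.766 -0.641
outer loop
vertex -1.796 0.299 -4.119
vertex -2.322 0.044 -3.773
vertex -2.253 0.475 -4.294
endloop
endfacet
facet normal 0.450 0.822 -0.348
outer loop
vertex -1.796 0.299 -4.119
vertex -2.253 0.475 -4.294
vertex -2.258 1.056 -2.927
endloop
endfacet
facet normal -0.049 -0.766 -0.640
outer loop
vertex -2.253 0.475 -4.294
vertex -2.322 0.044 -3.773
vertex -2.751 0.398 -4.164
endloop
endfacet
facet normal -0.238 0.894 -0.381
outer loop
vertex -2.253 0.475 -4.294
vertex -2.751 0.398 -4.164
vertex -2.258 1.056 -2.927
endloop
endfacet
facet normal -0.049 -0.767 -0.640
outer loop
vertex -2.751 0.398 -4.164
vertex -2.322 0.044 -3.773
vertex -2.998 0.114 -3.805
endloop
endfacet
facet normal -0.772 0.634 -0.030
outer loop
vertex -2.751 0.398 -4.164
vertex -2.998 0.114 -3.805
vertex -2.258 1.056 -2.927
endloop
endfacet
facet normal -0.049 -0.767 -0.640
outer loop
vertex -2.998 0.114 -3.805
vertex -2.322 0.044 -3.773
vertex -2.849 -0.211 -3.427
endloop
endfacet
facet normal -0.843 0.196 0.501
outer loop
vertex -2.998 0.114 -3.805
vertex -2.849 -0.211 -3.427
vertex -2.258 1.056 -2.927
endloop
endfacet
facet normal -0.049 -0.767 -0.640
outer loop
vertex -2.849 -0.211 -3.427
vertex -2.322 0.044 -3.773
vertex -2.392 -0.387 -3.251
endloop
endfacet
facet normal -0.409 -0.164 0.898
outer loop
vertex -2.849 -0.211 -3.427
vertex -2.392 -0.387 -3.251
vertex -2.258 1.056 -2.927
endloop
endfacet
facet normal -0.048 -0.767 -0.640
outer loop
vertex -2.392 -0.387 -3.251
vertex -2.322 0.044 -3.773
vertex -1.893 -0.31 -3.381
endloop
endfacet
facet normal 0.279 -0.235 0.931
outer loop
vertex -2.392 -0.387 -3.251
vertex -1.893 -0.31 -3.381
vertex -2.258 1.056 -2.927
endloop
endfacet
facet normal -0.049 -0.767 -0.639
outer loop
vertex -1.893 -0.31 -3.381
vertex -2.322 0.044 -3.773
vertex -1.647 -0.026 -3.741
endloop
endfacet
facet normal 0.816 0.026 0.578
outer loop
vertex -1.893 -0.31 -3.381
vertex -1.647 -0.026 -3.741
vertex -2.258 1.056 -2.927
endloop
endfacet

endsolid


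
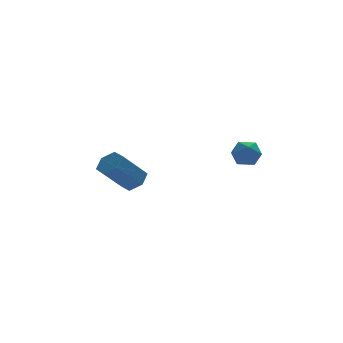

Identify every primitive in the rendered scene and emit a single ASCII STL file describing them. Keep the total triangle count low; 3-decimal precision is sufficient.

solid 
facet normal -0.558 -0.764 0.325
outer loop
vertex 2.831 -1.507 3.642
vertex 3.259 -1.947 3.342
vertex 3.367 -1.751 3.988
endloop
endfacet
facet normal -0.596 -0.213 0.774
outer loop
vertex 2.831 -1.507 3.642
vertex 3.367 -1.751 3.988
vertex 3.199 -1.091 4.04
endloop
endfacet
facet normal -0.841 0.350 0.412
outer loop
vertex 2.831 -1.507 3.642
vertex 3.199 -1.091 4.04
vertex 2.987 -0.878 3.426
endloop
endfacet
facet normal -0.954 0.147 -0.262
outer loop
vertex 2.831 -1.507 3.642
vertex 2.987 -0.878 3.426
vertex 3.024 -1.407 2.995
endloop
endfacet
facet normal -0.779 -0.542 -0.316
outer loop
vertex 2.831 -1.507 3.642
vertex 3.024 -1.407 2.995
vertex 3.259 -1.947 3.342
endloop
endfacet
facet normal 0.066 -0.062 0.996
outer loop
vertex 3.199 -1.091 4.04
vertex 3.367 -1.751 3.988
vertex 3.856 -1.273 3.985
endloop
endfacet
facet normal 0.129 -0.955 0.268
outer loop
vertex 3.367 -1.751 3.988
vertex 3.259 -1.947 3.342
vertex 3.893 -1.802 3.554
endloop
endfacet
facet normal -0.229 -0.595 -0.770
outer loop
vertex 3.259 -1.947 3.342
vertex 3.024 -1.407 2.995
vertex 3.681 -1.589 2.94
endloop
endfacet
facet normal -0.513 0.520 -0.683
outer loop
vertex 3.024 -1.407 2.995
vertex 2.987 -0.878 3.426
vertex 3.513 -0.929 2.992
endloop
endfacet
facet normal -0.331 0.850 0.409
outer loop
vertex 2.987 -0.878 3.426
vertex 3.199 -1.091 4.04
vertex 3.621 -0.733 3.638
endloop
endfacet
facet normal 0.954 -0.147 0.262
outer loop
vertex 4.049 -1.173 3.338
vertex 3.856 -1.273 3.985
vertex 3.893 -1.802 3.554
endloop
endfacet
facet normal 0.841 -0.350 -0.412
outer loop
vertex 4.049 -1.173 3.338
vertex 3.893 -1.802 3.554
vertex 3.681 -1.589 2.94
endloop
endfacet
facet normal 0.596 0.213 -0.774
outer loop
vertex 4.049 -1.173 3.338
vertex 3.681 -1.589 2.94
vertex 3.513 -0.929 2.992
endloop
endfacet
facet normal 0.558 0.764 -0.325
outer loop
vertex 4.049 -1.173 3.338
vertex 3.513 -0.929 2.992
vertex 3.621 -0.733 3.638
endloop
endfacet
facet normal 0.779 0.542 0.316
outer loop
vertex 4.049 -1.173 3.338
vertex 3.621 -0.733 3.638
vertex 3.856 -1.273 3.985
endloop
endfacet
facet normal 0.513 -0.520 0.683
outer loop
vertex 3.893 -1.802 3.554
vertex 3.856 -1.273 3.985
vertex 3.367 -1.751 3.988
endloop
endfacet
facet normal 0.331 -0.850 -0.409
outer loop
vertex 3.681 -1.589 2.94
vertex 3.893 -1.802 3.554
vertex 3.259 -1.947 3.342
endloop
endfacet
facet normal -0.066 0.062 -0.996
outer loop
vertex 3.513 -0.929 2.992
vertex 3.681 -1.589 2.94
vertex 3.024 -1.407 2.995
endloop
endfacet
facet normal -0.129 0.955 -0.268
outer loop
vertex 3.621 -0.733 3.638
vertex 3.513 -0.929 2.992
vertex 2.987 -0.878 3.426
endloop
endfacet
facet normal 0.229 0.595 0.770
outer loop
vertex 3.856 -1.273 3.985
vertex 3.621 -0.733 3.638
vertex 3.199 -1.091 4.04
endloop
endfacet
facet normal 0.676 0.162 -0.719
outer loop
vertex 1.042 4.456 0.868
vertex 0.687 4.059 0.445
vertex 0.558 4.726 0.474
endloop
endfacet
facet normal 0.191 0.903 0.384
outer loop
vertex 1.042 4.456 0.868
vertex 0.558 4.726 0.474
vertex -0.112 4.178 2.098
endloop
endfacet
facet normal 0.191 0.903 0.384
outer loop
vertex -0.112 4.178 2.098
vertex 0.558 4.726 0.474
vertex -0.597 4.448 1.704
endloop
endfacet
facet normal -0.675 -0.163 0.719
outer loop
vertex -0.112 4.178 2.098
vertex -0.597 4.448 1.704
vertex -0.467 3.781 1.675
endloop
endfacet
facet normal 0.676 0.162 -0.719
outer loop
vertex 0.558 4.726 0.474
vertex 0.687 4.059 0.445
vertex 0.203 4.329 0.051
endloop
endfacet
facet normal -0.521 0.796 -0.309
outer loop
vertex 0.558 4.726 0.474
vertex 0.203 4.329 0.051
vertex -0.597 4.448 1.704
endloop
endfacet
facet normal -0.521 0.795 -0.310
outer loop
vertex -0.597 4.448 1.704
vertex 0.203 4.329 0.051
vertex -0.952 4.051 1.282
endloop
endfacet
facet normal -0.674 -0.163 0.720
outer loop
vertex -0.597 4.448 1.704
vertex -0.952 4.051 1.282
vertex -0.467 3.781 1.675
endloop
endfacet
facet normal 0.676 0.162 -0.719
outer loop
vertex 0.203 4.329 0.051
vertex 0.687 4.059 0.445
vertex 0.332 3.662 0.022
endloop
endfacet
facet normal -0.713 -0.108 -0.693
outer loop
vertex 0.203 4.329 0.051
vertex 0.332 3.662 0.022
vertex -0.952 4.051 1.282
endloop
endfacet
facet normal -0.713 -0.108 -0.693
outer loop
vertex -0.952 4.051 1.282
vertex 0.332 3.662 0.022
vertex -0.822 3.384 1.252
endloop
endfacet
facet normal -0.675 -0.164 0.720
outer loop
vertex -0.952 4.051 1.282
vertex -0.822 3.384 1.252
vertex -0.467 3.781 1.675
endloop
endfacet
facet normal 0.675 0.163 -0.719
outer loop
vertex 0.332 3.662 0.022
vertex 0.687 4.059 0.445
vertex 0.817 3.392 0.416
endloop
endfacet
facet normal -0.191 -0.903 -0.384
outer loop
vertex 0.332 3.662 0.022
vertex 0.817 3.392 0.416
vertex -0.822 3.384 1.252
endloop
endfacet
facet normal -0.191 -0.903 -0.384
outer loop
vertex -0.822 3.384 1.252
vertex 0.817 3.392 0.416
vertex -0.338 3.114 1.646
endloop
endfacet
facet normal -0.676 -0.162 0.719
outer loop
vertex -0.822 3.384 1.252
vertex -0.338 3.114 1.646
vertex -0.467 3.781 1.675
endloop
endfacet
facet normal 0.674 0.163 -0.720
outer loop
vertex 0.817 3.392 0.416
vertex 0.687 4.059 0.445
vertex 1.172 3.789 0.838
endloop
endfacet
facet normal 0.521 -0.795 0.310
outer loop
vertex 0.817 3.392 0.416
vertex 1.172 3.789 0.838
vertex -0.338 3.114 1.646
endloop
endfacet
facet normal 0.521 -0.795 0.309
outer loop
vertex -0.338 3.114 1.646
vertex 1.172 3.789 0.838
vertex 0.017 3.511 2.069
endloop
endfacet
facet normal -0.676 -0.162 0.719
outer loop
vertex -0.338 3.114 1.646
vertex 0.017 3.511 2.069
vertex -0.467 3.781 1.675
endloop
endfacet
facet normal 0.675 0.164 -0.720
outer loop
vertex 1.172 3.789 0.838
vertex 0.687 4.059 0.445
vertex 1.042 4.456 0.868
endloop
endfacet
facet normal 0.713 0.108 0.693
outer loop
vertex 1.172 3.789 0.838
vertex 1.042 4.456 0.868
vertex 0.017 3.511 2.069
endloop
endfacet
facet normal 0.713 0.108 0.693
outer loop
vertex 0.017 3.511 2.069
vertex 1.042 4.456 0.868
vertex -0.112 4.178 2.098
endloop
endfacet
facet normal -0.676 -0.162 0.719
outer loop
vertex 0.017 3.511 2.069
vertex -0.112 4.178 2.098
vertex -0.467 3.781 1.675
endloop
endfacet

endsolid


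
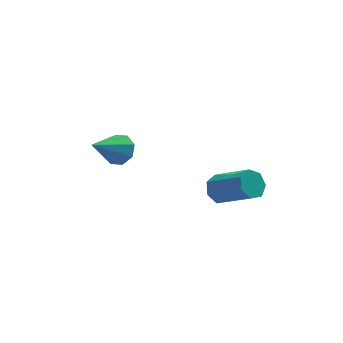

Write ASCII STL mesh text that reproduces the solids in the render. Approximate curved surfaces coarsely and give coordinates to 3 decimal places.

solid 
facet normal 0.604 0.571 -0.556
outer loop
vertex -1.733 2.559 -1.322
vertex -2.132 2.254 -2.069
vertex -2.272 2.946 -1.51
endloop
endfacet
facet normal -0.079 0.345 0.935
outer loop
vertex -1.733 2.559 -1.322
vertex -2.272 2.946 -1.51
vertex -3.388 1.066 -0.911
endloop
endfacet
facet normal 0.603 0.571 -0.556
outer loop
vertex -2.272 2.946 -1.51
vertex -2.132 2.254 -2.069
vertex -2.729 2.927 -2.025
endloop
endfacet
facet normal -0.635 0.550 0.543
outer loop
vertex -2.272 2.946 -1.51
vertex -2.729 2.927 -2.025
vertex -3.388 1.066 -0.911
endloop
endfacet
facet normal 0.604 0.572 -0.556
outer loop
vertex -2.729 2.927 -2.025
vertex -2.132 2.254 -2.069
vertex -2.836 2.514 -2.566
endloop
endfacet
facet normal -0.950 0.308 -0.047
outer loop
vertex -2.729 2.927 -2.025
vertex -2.836 2.514 -2.566
vertex -3.388 1.066 -0.911
endloop
endfacet
facet normal 0.604 0.570 -0.557
outer loop
vertex -2.836 2.514 -2.566
vertex -2.132 2.254 -2.069
vertex -2.532 1.948 -2.815
endloop
endfacet
facet normal -0.840 -0.237 -0.488
outer loop
vertex -2.836 2.514 -2.566
vertex -2.532 1.948 -2.815
vertex -3.388 1.066 -0.911
endloop
endfacet
facet normal 0.602 0.571 -0.557
outer loop
vertex -2.532 1.948 -2.815
vertex -2.132 2.254 -2.069
vertex -1.993 1.562 -2.628
endloop
endfacet
facet normal -0.369 -0.769 -0.522
outer loop
vertex -2.532 1.948 -2.815
vertex -1.993 1.562 -2.628
vertex -3.388 1.066 -0.911
endloop
endfacet
facet normal 0.604 0.571 -0.557
outer loop
vertex -1.993 1.562 -2.628
vertex -2.132 2.254 -2.069
vertex -1.536 1.581 -2.113
endloop
endfacet
facet normal 0.187 -0.974 -0.130
outer loop
vertex -1.993 1.562 -2.628
vertex -1.536 1.581 -2.113
vertex -3.388 1.066 -0.911
endloop
endfacet
facet normal 0.604 0.571 -0.556
outer loop
vertex -1.536 1.581 -2.113
vertex -2.132 2.254 -2.069
vertex -1.428 1.994 -1.572
endloop
endfacet
facet normal 0.502 -0.733 0.459
outer loop
vertex -1.536 1.581 -2.113
vertex -1.428 1.994 -1.572
vertex -3.388 1.066 -0.911
endloop
endfacet
facet normal 0.604 0.572 -0.556
outer loop
vertex -1.428 1.994 -1.572
vertex -2.132 2.254 -2.069
vertex -1.733 2.559 -1.322
endloop
endfacet
facet normal 0.392 -0.187 0.901
outer loop
vertex -1.428 1.994 -1.572
vertex -1.733 2.559 -1.322
vertex -3.388 1.066 -0.911
endloop
endfacet
facet normal -0.658 0.547 -0.517
outer loop
vertex 2.691 -2.234 -1.906
vertex 2.096 -2.611 -1.548
vertex 2.467 -1.951 -1.322
endloop
endfacet
facet normal 0.679 0.728 -0.093
outer loop
vertex 2.691 -2.234 -1.906
vertex 2.467 -1.951 -1.322
vertex 4.059 -3.372 -0.83
endloop
endfacet
facet normal 0.679 0.728 -0.093
outer loop
vertex 4.059 -3.372 -0.83
vertex 2.467 -1.951 -1.322
vertex 3.836 -3.09 -0.247
endloop
endfacet
facet normal 0.658 -0.548 0.517
outer loop
vertex 4.059 -3.372 -0.83
vertex 3.836 -3.09 -0.247
vertex 3.464 -3.749 -0.472
endloop
endfacet
facet normal -0.658 0.547 -0.518
outer loop
vertex 2.467 -1.951 -1.322
vertex 2.096 -2.611 -1.548
vertex 1.964 -2.165 -0.909
endloop
endfacet
facet normal 0.169 0.776 0.608
outer loop
vertex 2.467 -1.951 -1.322
vertex 1.964 -2.165 -0.909
vertex 3.836 -3.09 -0.247
endloop
endfacet
facet normal 0.169 0.777 0.607
outer loop
vertex 3.836 -3.09 -0.247
vertex 1.964 -2.165 -0.909
vertex 3.333 -3.304 0.167
endloop
endfacet
facet normal 0.658 -0.548 0.516
outer loop
vertex 3.836 -3.09 -0.247
vertex 3.333 -3.304 0.167
vertex 3.464 -3.749 -0.472
endloop
endfacet
facet normal -0.658 0.547 -0.518
outer loop
vertex 1.964 -2.165 -0.909
vertex 2.096 -2.611 -1.548
vertex 1.56 -2.715 -0.977
endloop
endfacet
facet normal -0.469 0.239 0.850
outer loop
vertex 1.964 -2.165 -0.909
vertex 1.56 -2.715 -0.977
vertex 3.333 -3.304 0.167
endloop
endfacet
facet normal -0.469 0.240 0.850
outer loop
vertex 3.333 -3.304 0.167
vertex 1.56 -2.715 -0.977
vertex 2.929 -3.853 0.099
endloop
endfacet
facet normal 0.658 -0.548 0.517
outer loop
vertex 3.333 -3.304 0.167
vertex 2.929 -3.853 0.099
vertex 3.464 -3.749 -0.472
endloop
endfacet
facet normal -0.658 0.548 -0.518
outer loop
vertex 1.56 -2.715 -0.977
vertex 2.096 -2.611 -1.548
vertex 1.559 -3.186 -1.474
endloop
endfacet
facet normal -0.753 -0.477 0.454
outer loop
vertex 1.56 -2.715 -0.977
vertex 1.559 -3.186 -1.474
vertex 2.929 -3.853 0.099
endloop
endfacet
facet normal -0.753 -0.477 0.454
outer loop
vertex 2.929 -3.853 0.099
vertex 1.559 -3.186 -1.474
vertex 2.928 -4.325 -0.399
endloop
endfacet
facet normal 0.658 -0.547 0.517
outer loop
vertex 2.929 -3.853 0.099
vertex 2.928 -4.325 -0.399
vertex 3.464 -3.749 -0.472
endloop
endfacet
facet normal -0.658 0.548 -0.517
outer loop
vertex 1.559 -3.186 -1.474
vertex 2.096 -2.611 -1.548
vertex 1.963 -3.224 -2.028
endloop
endfacet
facet normal -0.470 -0.835 -0.286
outer loop
vertex 1.559 -3.186 -1.474
vertex 1.963 -3.224 -2.028
vertex 2.928 -4.325 -0.399
endloop
endfacet
facet normal -0.471 -0.835 -0.286
outer loop
vertex 2.928 -4.325 -0.399
vertex 1.963 -3.224 -2.028
vertex 3.331 -4.363 -0.952
endloop
endfacet
facet normal 0.658 -0.547 0.517
outer loop
vertex 2.928 -4.325 -0.399
vertex 3.331 -4.363 -0.952
vertex 3.464 -3.749 -0.472
endloop
endfacet
facet normal -0.658 0.548 -0.517
outer loop
vertex 1.963 -3.224 -2.028
vertex 2.096 -2.611 -1.548
vertex 2.466 -2.8 -2.219
endloop
endfacet
facet normal 0.168 -0.563 -0.809
outer loop
vertex 1.963 -3.224 -2.028
vertex 2.466 -2.8 -2.219
vertex 3.331 -4.363 -0.952
endloop
endfacet
facet normal 0.166 -0.564 -0.809
outer loop
vertex 3.331 -4.363 -0.952
vertex 2.466 -2.8 -2.219
vertex 3.835 -3.939 -1.144
endloop
endfacet
facet normal 0.658 -0.547 0.518
outer loop
vertex 3.331 -4.363 -0.952
vertex 3.835 -3.939 -1.144
vertex 3.464 -3.749 -0.472
endloop
endfacet
facet normal -0.658 0.547 -0.517
outer loop
vertex 2.466 -2.8 -2.219
vertex 2.096 -2.611 -1.548
vertex 2.691 -2.234 -1.906
endloop
endfacet
facet normal 0.677 0.131 -0.724
outer loop
vertex 2.466 -2.8 -2.219
vertex 2.691 -2.234 -1.906
vertex 3.835 -3.939 -1.144
endloop
endfacet
facet normal 0.678 0.132 -0.723
outer loop
vertex 3.835 -3.939 -1.144
vertex 2.691 -2.234 -1.906
vertex 4.059 -3.372 -0.83
endloop
endfacet
facet normal 0.658 -0.547 0.518
outer loop
vertex 3.835 -3.939 -1.144
vertex 4.059 -3.372 -0.83
vertex 3.464 -3.749 -0.472
endloop
endfacet

endsolid


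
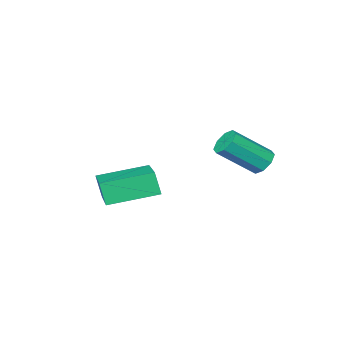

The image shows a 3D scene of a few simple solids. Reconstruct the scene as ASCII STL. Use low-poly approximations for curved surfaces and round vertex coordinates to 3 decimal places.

solid 
facet normal -0.845 0.498 0.197
outer loop
vertex -1.146 -0.922 -0.473
vertex -0.103 0.634 0.066
vertex -1.164 -0.617 -1.32
endloop
endfacet
facet normal -0.535 -0.798 -0.276
outer loop
vertex 0.323 -1.494 -1.666
vertex -1.146 -0.922 -0.473
vertex -1.164 -0.617 -1.32
endloop
endfacet
facet normal -0.844 0.498 0.197
outer loop
vertex -1.164 -0.617 -1.32
vertex -0.103 0.634 0.066
vertex -0.12 0.939 -0.78
endloop
endfacet
facet normal -0.019 0.339 -0.941
outer loop
vertex -0.12 0.939 -0.78
vertex 0.323 -1.494 -1.666
vertex -1.164 -0.617 -1.32
endloop
endfacet
facet normal 0.019 -0.339 0.941
outer loop
vertex -1.146 -0.922 -0.473
vertex 1.384 -0.243 -0.28
vertex -0.103 0.634 0.066
endloop
endfacet
facet normal -0.536 -0.798 -0.277
outer loop
vertex 0.34 -1.799 -0.82
vertex -1.146 -0.922 -0.473
vertex 0.323 -1.494 -1.666
endloop
endfacet
facet normal 0.019 -0.339 0.940
outer loop
vertex 0.34 -1.799 -0.82
vertex 1.384 -0.243 -0.28
vertex -1.146 -0.922 -0.473
endloop
endfacet
facet normal 0.535 0.798 0.277
outer loop
vertex -0.103 0.634 0.066
vertex 1.384 -0.243 -0.28
vertex -0.12 0.939 -0.78
endloop
endfacet
facet normal -0.020 0.339 -0.941
outer loop
vertex 1.366 0.062 -1.127
vertex 0.323 -1.494 -1.666
vertex -0.12 0.939 -0.78
endloop
endfacet
facet normal 0.536 0.798 0.276
outer loop
vertex -0.12 0.939 -0.78
vertex 1.384 -0.243 -0.28
vertex 1.366 0.062 -1.127
endloop
endfacet
facet normal 0.845 -0.498 -0.197
outer loop
vertex 1.366 0.062 -1.127
vertex 0.34 -1.799 -0.82
vertex 0.323 -1.494 -1.666
endloop
endfacet
facet normal 0.844 -0.498 -0.197
outer loop
vertex 1.384 -0.243 -0.28
vertex 0.34 -1.799 -0.82
vertex 1.366 0.062 -1.127
endloop
endfacet
facet normal -0.677 0.396 -0.621
outer loop
vertex -3.159 2.269 -0.195
vertex -3.514 1.888 -0.051
vertex -3.39 2.382 0.129
endloop
endfacet
facet normal 0.480 0.877 0.036
outer loop
vertex -3.159 2.269 -0.195
vertex -3.39 2.382 0.129
vertex -2.071 1.632 0.807
endloop
endfacet
facet normal 0.480 0.876 0.035
outer loop
vertex -2.071 1.632 0.807
vertex -3.39 2.382 0.129
vertex -2.303 1.746 1.131
endloop
endfacet
facet normal 0.675 -0.395 0.623
outer loop
vertex -2.071 1.632 0.807
vertex -2.303 1.746 1.131
vertex -2.426 1.252 0.951
endloop
endfacet
facet normal -0.675 0.396 -0.622
outer loop
vertex -3.39 2.382 0.129
vertex -3.514 1.888 -0.051
vertex -3.694 2.206 0.347
endloop
endfacet
facet normal -0.057 0.814 0.578
outer loop
vertex -3.39 2.382 0.129
vertex -3.694 2.206 0.347
vertex -2.303 1.746 1.131
endloop
endfacet
facet normal -0.057 0.814 0.578
outer loop
vertex -2.303 1.746 1.131
vertex -3.694 2.206 0.347
vertex -2.606 1.57 1.349
endloop
endfacet
facet normal 0.677 -0.395 0.622
outer loop
vertex -2.303 1.746 1.131
vertex -2.606 1.57 1.349
vertex -2.426 1.252 0.951
endloop
endfacet
facet normal -0.676 0.396 -0.622
outer loop
vertex -3.694 2.206 0.347
vertex -3.514 1.888 -0.051
vertex -3.892 1.844 0.332
endloop
endfacet
facet normal -0.560 0.274 0.782
outer loop
vertex -3.694 2.206 0.347
vertex -3.892 1.844 0.332
vertex -2.606 1.57 1.349
endloop
endfacet
facet normal -0.560 0.275 0.782
outer loop
vertex -2.606 1.57 1.349
vertex -3.892 1.844 0.332
vertex -2.805 1.207 1.334
endloop
endfacet
facet normal 0.676 -0.396 0.622
outer loop
vertex -2.606 1.57 1.349
vertex -2.805 1.207 1.334
vertex -2.426 1.252 0.951
endloop
endfacet
facet normal -0.676 0.396 -0.622
outer loop
vertex -3.892 1.844 0.332
vertex -3.514 1.888 -0.051
vertex -3.869 1.508 0.093
endloop
endfacet
facet normal -0.735 -0.425 0.527
outer loop
vertex -3.892 1.844 0.332
vertex -3.869 1.508 0.093
vertex -2.805 1.207 1.334
endloop
endfacet
facet normal -0.735 -0.427 0.527
outer loop
vertex -2.805 1.207 1.334
vertex -3.869 1.508 0.093
vertex -2.781 0.871 1.095
endloop
endfacet
facet normal 0.676 -0.395 0.622
outer loop
vertex -2.805 1.207 1.334
vertex -2.781 0.871 1.095
vertex -2.426 1.252 0.951
endloop
endfacet
facet normal -0.675 0.395 -0.623
outer loop
vertex -3.869 1.508 0.093
vertex -3.514 1.888 -0.051
vertex -3.637 1.394 -0.231
endloop
endfacet
facet normal -0.480 -0.876 -0.036
outer loop
vertex -3.869 1.508 0.093
vertex -3.637 1.394 -0.231
vertex -2.781 0.871 1.095
endloop
endfacet
facet normal -0.480 -0.877 -0.036
outer loop
vertex -2.781 0.871 1.095
vertex -3.637 1.394 -0.231
vertex -2.55 0.758 0.771
endloop
endfacet
facet normal 0.677 -0.396 0.621
outer loop
vertex -2.781 0.871 1.095
vertex -2.55 0.758 0.771
vertex -2.426 1.252 0.951
endloop
endfacet
facet normal -0.677 0.395 -0.622
outer loop
vertex -3.637 1.394 -0.231
vertex -3.514 1.888 -0.051
vertex -3.334 1.57 -0.449
endloop
endfacet
facet normal 0.057 -0.814 -0.578
outer loop
vertex -3.637 1.394 -0.231
vertex -3.334 1.57 -0.449
vertex -2.55 0.758 0.771
endloop
endfacet
facet normal 0.057 -0.814 -0.578
outer loop
vertex -2.55 0.758 0.771
vertex -3.334 1.57 -0.449
vertex -2.246 0.934 0.553
endloop
endfacet
facet normal 0.675 -0.396 0.622
outer loop
vertex -2.55 0.758 0.771
vertex -2.246 0.934 0.553
vertex -2.426 1.252 0.951
endloop
endfacet
facet normal -0.676 0.396 -0.622
outer loop
vertex -3.334 1.57 -0.449
vertex -3.514 1.888 -0.051
vertex -3.135 1.933 -0.434
endloop
endfacet
facet normal 0.560 -0.275 -0.782
outer loop
vertex -3.334 1.57 -0.449
vertex -3.135 1.933 -0.434
vertex -2.246 0.934 0.553
endloop
endfacet
facet normal 0.560 -0.274 -0.782
outer loop
vertex -2.246 0.934 0.553
vertex -3.135 1.933 -0.434
vertex -2.048 1.296 0.568
endloop
endfacet
facet normal 0.676 -0.396 0.622
outer loop
vertex -2.246 0.934 0.553
vertex -2.048 1.296 0.568
vertex -2.426 1.252 0.951
endloop
endfacet
facet normal -0.676 0.395 -0.622
outer loop
vertex -3.135 1.933 -0.434
vertex -3.514 1.888 -0.051
vertex -3.159 2.269 -0.195
endloop
endfacet
facet normal 0.735 0.427 -0.526
outer loop
vertex -3.135 1.933 -0.434
vertex -3.159 2.269 -0.195
vertex -2.048 1.296 0.568
endloop
endfacet
facet normal 0.735 0.426 -0.528
outer loop
vertex -2.048 1.296 0.568
vertex -3.159 2.269 -0.195
vertex -2.071 1.632 0.807
endloop
endfacet
facet normal 0.676 -0.396 0.622
outer loop
vertex -2.048 1.296 0.568
vertex -2.071 1.632 0.807
vertex -2.426 1.252 0.951
endloop
endfacet

endsolid


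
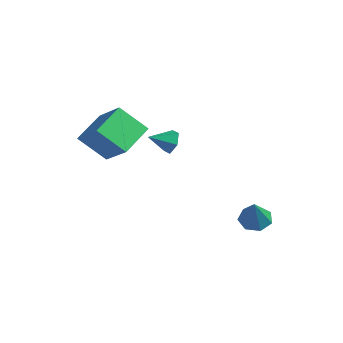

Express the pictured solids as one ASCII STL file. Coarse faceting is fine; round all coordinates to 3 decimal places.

solid 
facet normal -0.443 -0.565 0.696
outer loop
vertex -0.24 -3.652 3.86
vertex -2.057 -3.69 2.674
vertex 0.415 -5.334 2.912
endloop
endfacet
facet normal 0.837 0.018 0.547
outer loop
vertex 1.297 -4.21 1.526
vertex -0.24 -3.652 3.86
vertex 0.415 -5.334 2.912
endloop
endfacet
facet normal -0.443 -0.565 0.696
outer loop
vertex 0.415 -5.334 2.912
vertex -2.057 -3.69 2.674
vertex -1.401 -5.373 1.725
endloop
endfacet
facet normal 0.321 -0.825 -0.465
outer loop
vertex -1.401 -5.373 1.725
vertex 1.297 -4.21 1.526
vertex 0.415 -5.334 2.912
endloop
endfacet
facet normal -0.321 0.825 0.465
outer loop
vertex -0.24 -3.652 3.86
vertex -1.175 -2.566 1.288
vertex -2.057 -3.69 2.674
endloop
endfacet
facet normal 0.837 0.018 0.547
outer loop
vertex 0.641 -2.527 2.475
vertex -0.24 -3.652 3.86
vertex 1.297 -4.21 1.526
endloop
endfacet
facet normal -0.322 0.825 0.465
outer loop
vertex 0.641 -2.527 2.475
vertex -1.175 -2.566 1.288
vertex -0.24 -3.652 3.86
endloop
endfacet
facet normal -0.837 -0.018 -0.547
outer loop
vertex -2.057 -3.69 2.674
vertex -1.175 -2.566 1.288
vertex -1.401 -5.373 1.725
endloop
endfacet
facet normal 0.321 -0.825 -0.466
outer loop
vertex -0.52 -4.248 0.34
vertex 1.297 -4.21 1.526
vertex -1.401 -5.373 1.725
endloop
endfacet
facet normal -0.837 -0.018 -0.547
outer loop
vertex -1.401 -5.373 1.725
vertex -1.175 -2.566 1.288
vertex -0.52 -4.248 0.34
endloop
endfacet
facet normal 0.443 0.565 -0.696
outer loop
vertex -0.52 -4.248 0.34
vertex 0.641 -2.527 2.475
vertex 1.297 -4.21 1.526
endloop
endfacet
facet normal 0.443 0.565 -0.696
outer loop
vertex -1.175 -2.566 1.288
vertex 0.641 -2.527 2.475
vertex -0.52 -4.248 0.34
endloop
endfacet
facet normal -0.487 0.387 -0.783
outer loop
vertex 4.032 1.88 -4.435
vertex 3.331 2.052 -3.914
vertex 4.031 2.572 -4.092
endloop
endfacet
facet normal 0.989 0.067 -0.132
outer loop
vertex 4.032 1.88 -4.435
vertex 4.031 2.572 -4.092
vertex 4.369 1.228 -2.246
endloop
endfacet
facet normal -0.487 0.387 -0.783
outer loop
vertex 4.031 2.572 -4.092
vertex 3.331 2.052 -3.914
vertex 3.503 2.873 -3.615
endloop
endfacet
facet normal 0.681 0.646 0.346
outer loop
vertex 4.031 2.572 -4.092
vertex 3.503 2.873 -3.615
vertex 4.369 1.228 -2.246
endloop
endfacet
facet normal -0.487 0.387 -0.783
outer loop
vertex 3.503 2.873 -3.615
vertex 3.331 2.052 -3.914
vertex 2.845 2.555 -3.363
endloop
endfacet
facet normal -0.012 0.636 0.772
outer loop
vertex 3.503 2.873 -3.615
vertex 2.845 2.555 -3.363
vertex 4.369 1.228 -2.246
endloop
endfacet
facet normal -0.487 0.387 -0.783
outer loop
vertex 2.845 2.555 -3.363
vertex 3.331 2.052 -3.914
vertex 2.554 1.858 -3.526
endloop
endfacet
facet normal -0.566 0.044 0.824
outer loop
vertex 2.845 2.555 -3.363
vertex 2.554 1.858 -3.526
vertex 4.369 1.228 -2.246
endloop
endfacet
facet normal -0.487 0.387 -0.783
outer loop
vertex 2.554 1.858 -3.526
vertex 3.331 2.052 -3.914
vertex 2.848 1.308 -3.981
endloop
endfacet
facet normal -0.564 -0.684 0.463
outer loop
vertex 2.554 1.858 -3.526
vertex 2.848 1.308 -3.981
vertex 4.369 1.228 -2.246
endloop
endfacet
facet normal -0.487 0.387 -0.783
outer loop
vertex 2.848 1.308 -3.981
vertex 3.331 2.052 -3.914
vertex 3.506 1.318 -4.385
endloop
endfacet
facet normal -0.009 -0.999 -0.039
outer loop
vertex 2.848 1.308 -3.981
vertex 3.506 1.318 -4.385
vertex 4.369 1.228 -2.246
endloop
endfacet
facet normal -0.487 0.386 -0.783
outer loop
vertex 3.506 1.318 -4.385
vertex 3.331 2.052 -3.914
vertex 4.032 1.88 -4.435
endloop
endfacet
facet normal 0.682 -0.665 -0.303
outer loop
vertex 3.506 1.318 -4.385
vertex 4.032 1.88 -4.435
vertex 4.369 1.228 -2.246
endloop
endfacet
facet normal 0.228 0.894 -0.386
outer loop
vertex 2.591 -2.536 1.482
vertex 2.176 -2.188 2.043
vertex 2.934 -2.334 2.153
endloop
endfacet
facet normal 0.662 -0.741 -0.115
outer loop
vertex 2.591 -2.536 1.482
vertex 2.934 -2.334 2.153
vertex 1.884 -3.332 2.537
endloop
endfacet
facet normal 0.228 0.894 -0.386
outer loop
vertex 2.934 -2.334 2.153
vertex 2.176 -2.188 2.043
vertex 2.519 -1.986 2.714
endloop
endfacet
facet normal 0.615 -0.381 0.691
outer loop
vertex 2.934 -2.334 2.153
vertex 2.519 -1.986 2.714
vertex 1.884 -3.332 2.537
endloop
endfacet
facet normal 0.228 0.894 -0.386
outer loop
vertex 2.519 -1.986 2.714
vertex 2.176 -2.188 2.043
vertex 1.761 -1.84 2.604
endloop
endfacet
facet normal -0.154 -0.057 0.986
outer loop
vertex 2.519 -1.986 2.714
vertex 1.761 -1.84 2.604
vertex 1.884 -3.332 2.537
endloop
endfacet
facet normal 0.229 0.894 -0.385
outer loop
vertex 1.761 -1.84 2.604
vertex 2.176 -2.188 2.043
vertex 1.418 -2.041 1.934
endloop
endfacet
facet normal -0.875 -0.093 0.476
outer loop
vertex 1.761 -1.84 2.604
vertex 1.418 -2.041 1.934
vertex 1.884 -3.332 2.537
endloop
endfacet
facet normal 0.229 0.894 -0.386
outer loop
vertex 1.418 -2.041 1.934
vertex 2.176 -2.188 2.043
vertex 1.833 -2.39 1.372
endloop
endfacet
facet normal -0.828 -0.453 -0.330
outer loop
vertex 1.418 -2.041 1.934
vertex 1.833 -2.39 1.372
vertex 1.884 -3.332 2.537
endloop
endfacet
facet normal 0.228 0.894 -0.386
outer loop
vertex 1.833 -2.39 1.372
vertex 2.176 -2.188 2.043
vertex 2.591 -2.536 1.482
endloop
endfacet
facet normal -0.059 -0.778 -0.626
outer loop
vertex 1.833 -2.39 1.372
vertex 2.591 -2.536 1.482
vertex 1.884 -3.332 2.537
endloop
endfacet

endsolid
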